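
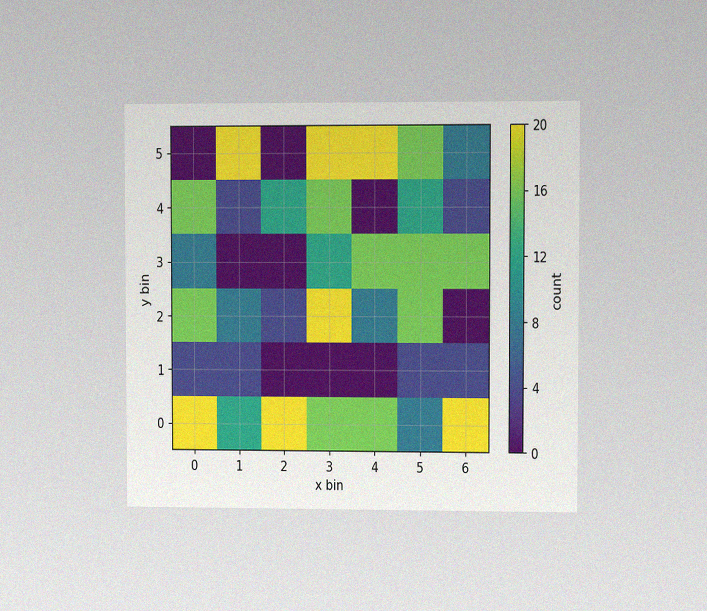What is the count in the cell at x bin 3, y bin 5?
20

The chart is viewed at a slight angle, with some photo noise. Matching the cell (3, 5) against the colorbar gives 20.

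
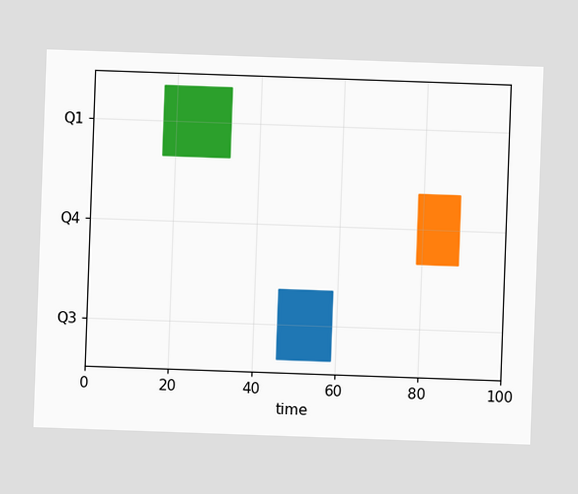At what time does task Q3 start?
The chart is tilted about 2° clockwise. The Q3 bar begins at t=46.

46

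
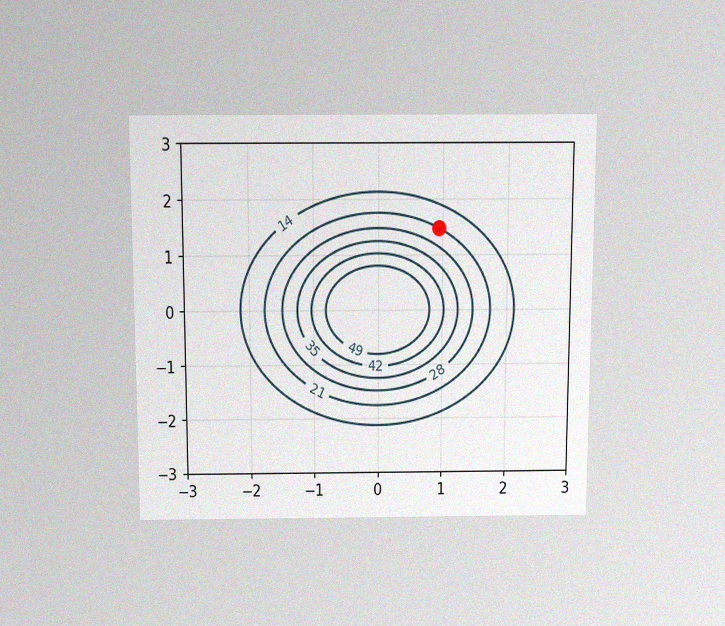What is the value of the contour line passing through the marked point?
The chart is viewed slightly from above, with some photo noise. The marked point sits on the contour labelled 21.

21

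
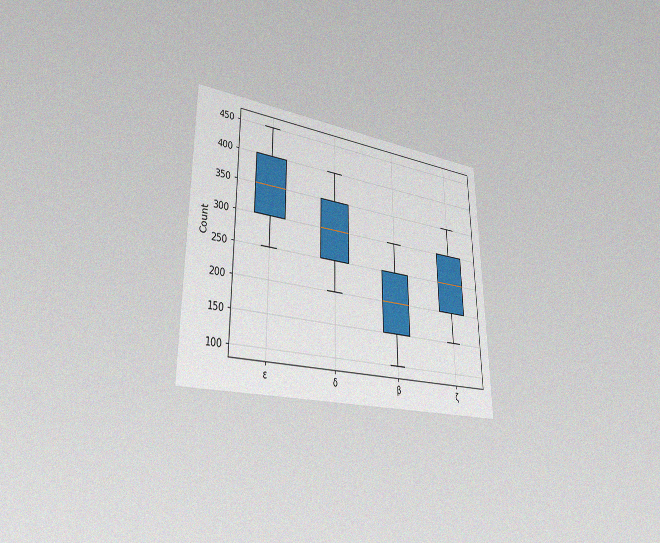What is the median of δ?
300

The chart is viewed slightly from the left, with some photo noise. The median line in the δ box sits at 300.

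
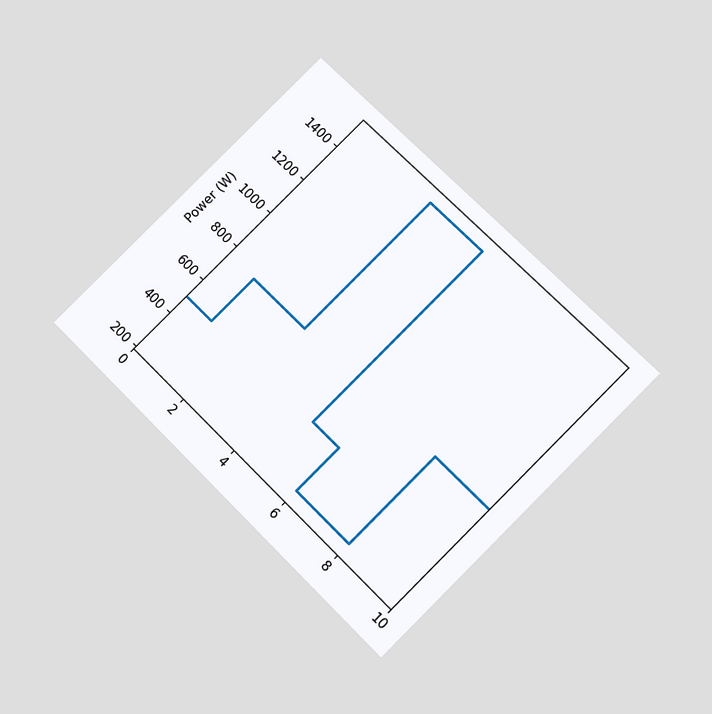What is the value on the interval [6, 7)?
250W

The chart is tilted about 45° clockwise and viewed slightly from below. On [6, 7) the step sits at 250W.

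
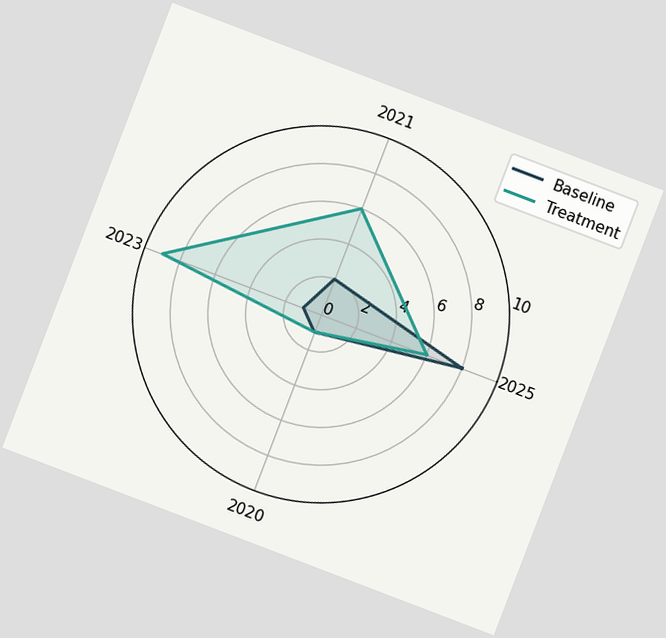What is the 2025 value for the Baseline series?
8

The chart is tilted about 21° clockwise. On the 2025 axis, Baseline reaches 8.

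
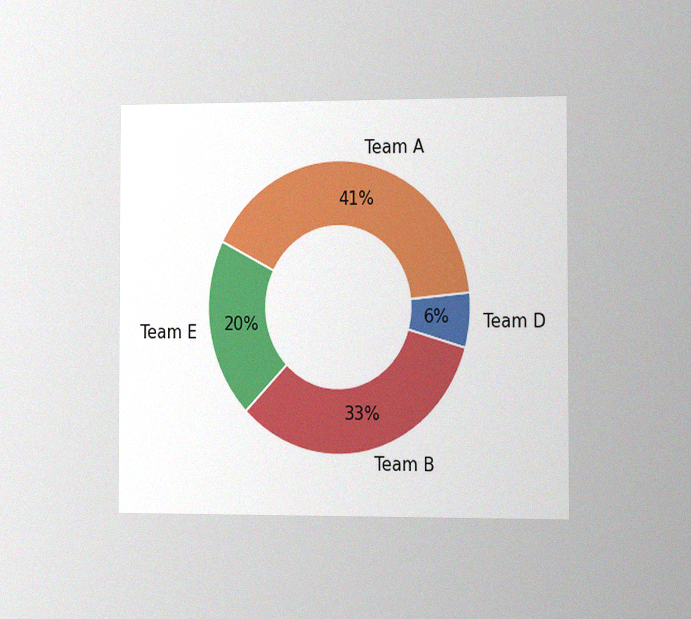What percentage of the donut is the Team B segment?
33%

The chart is viewed slightly from the right, with some photo noise. The Team B segment takes up 33% of the ring.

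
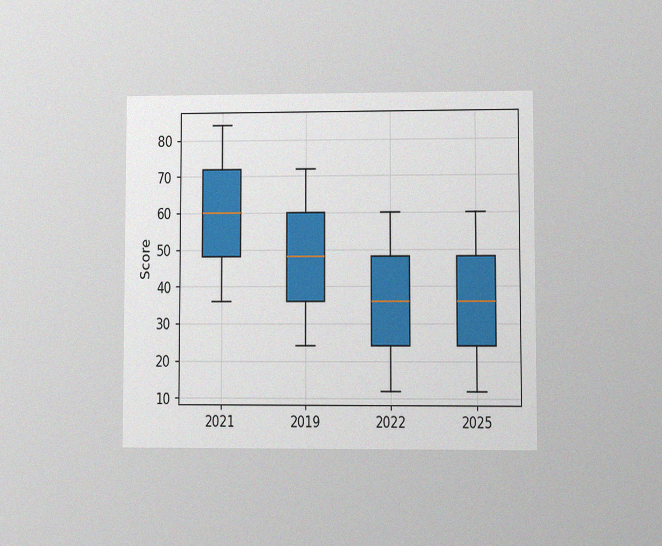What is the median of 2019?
The chart is viewed at a slight angle, with some photo noise. The median line in the 2019 box sits at 48.

48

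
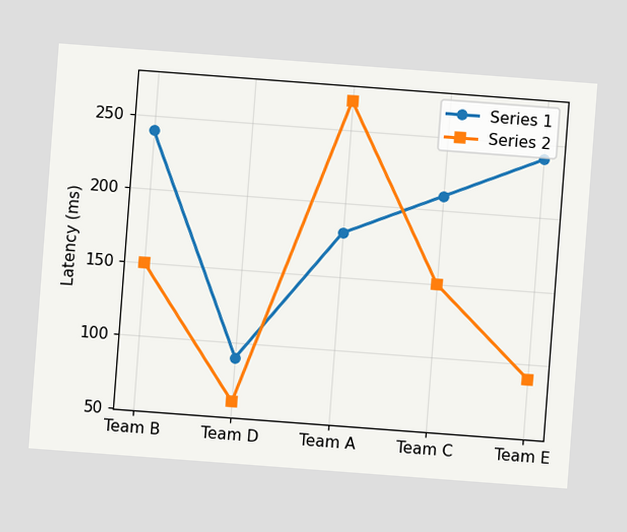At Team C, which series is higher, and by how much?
The chart is tilted about 4° clockwise. At Team C, Series 1 sits above the other line by 60ms.

Series 1, by 60ms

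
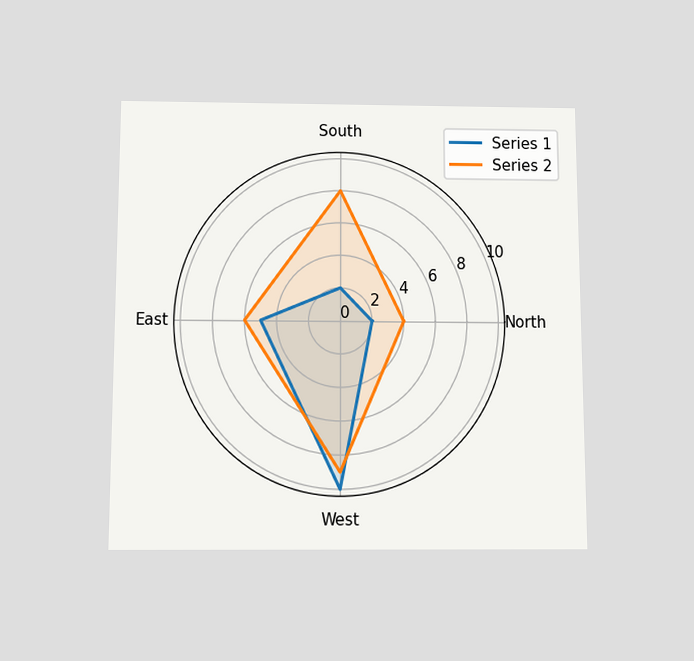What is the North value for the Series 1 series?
2

The chart is viewed slightly from below. On the North axis, Series 1 reaches 2.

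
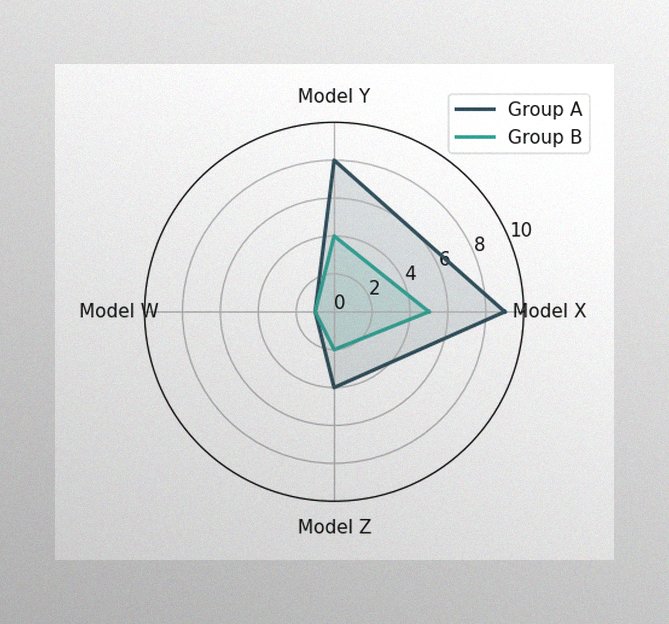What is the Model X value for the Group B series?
5

The image has some photo noise and uneven lighting. On the Model X axis, Group B reaches 5.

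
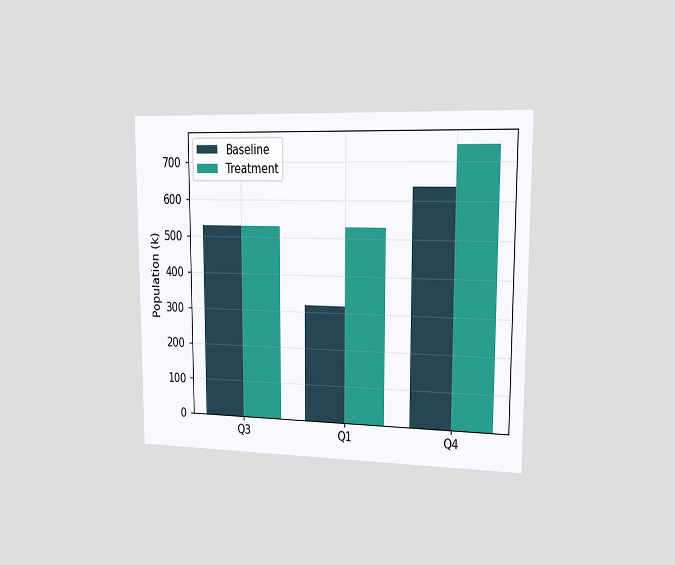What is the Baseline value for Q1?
The chart is viewed slightly from the right. The Baseline bar at Q1 reaches 318k on the y-axis.

318k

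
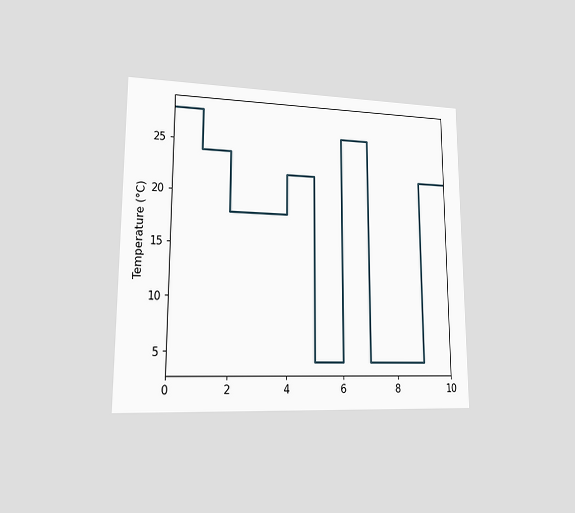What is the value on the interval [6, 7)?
26°C

The chart is viewed at a slight angle. On [6, 7) the step sits at 26°C.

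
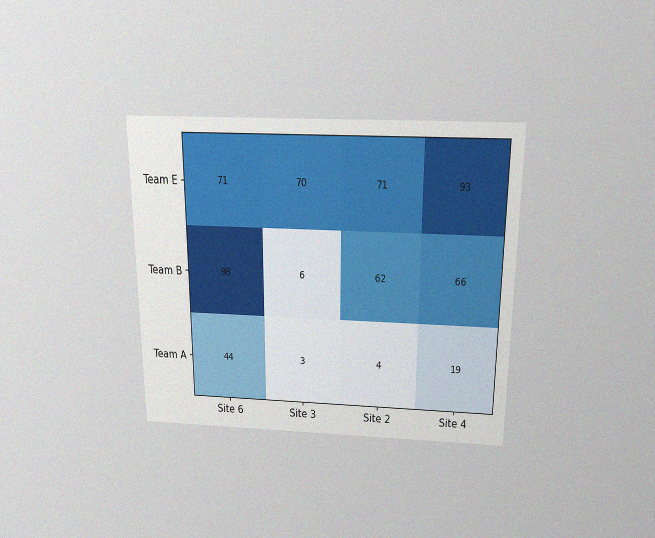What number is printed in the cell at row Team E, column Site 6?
71

The chart is viewed slightly from above, with some photo noise. The (Team E, Site 6) cell reads 71.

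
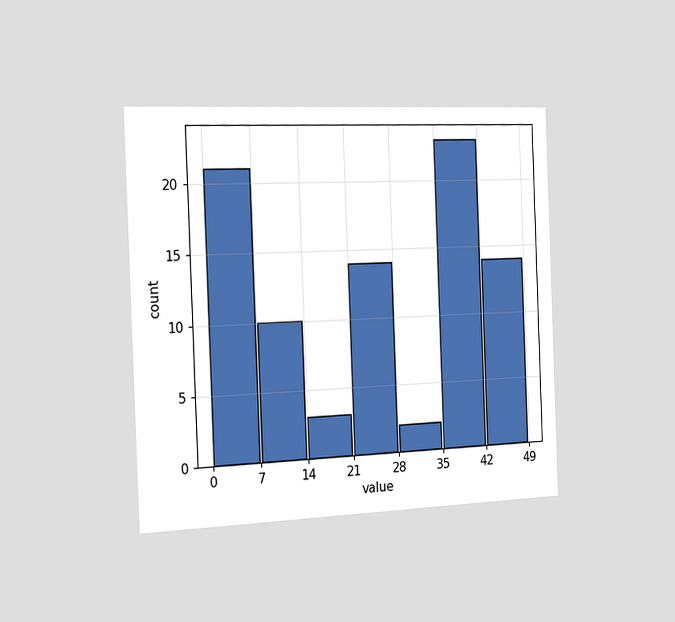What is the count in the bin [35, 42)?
23

The chart is tilted about 2° counter-clockwise and viewed slightly from the left. The [35, 42) bin has height 23.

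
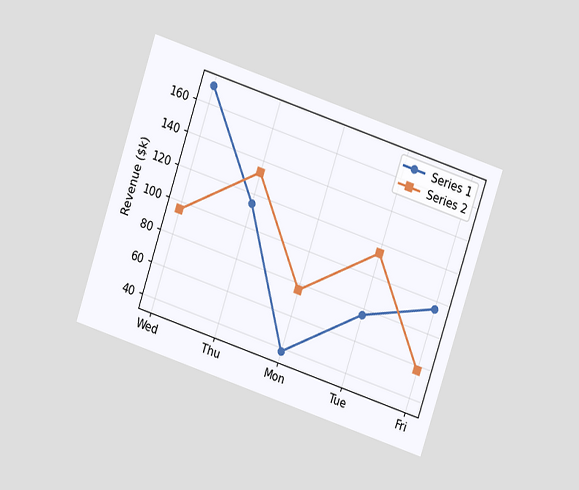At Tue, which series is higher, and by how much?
Series 2, by $38k

The chart is tilted about 18° clockwise and viewed at a slight angle. At Tue, Series 2 sits above the other line by $38k.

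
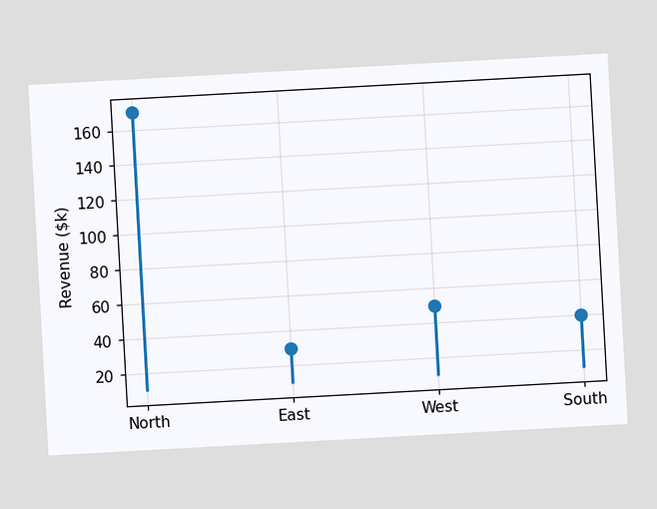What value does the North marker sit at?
$170k

The chart is tilted about 3° counter-clockwise. The North marker sits at $170k.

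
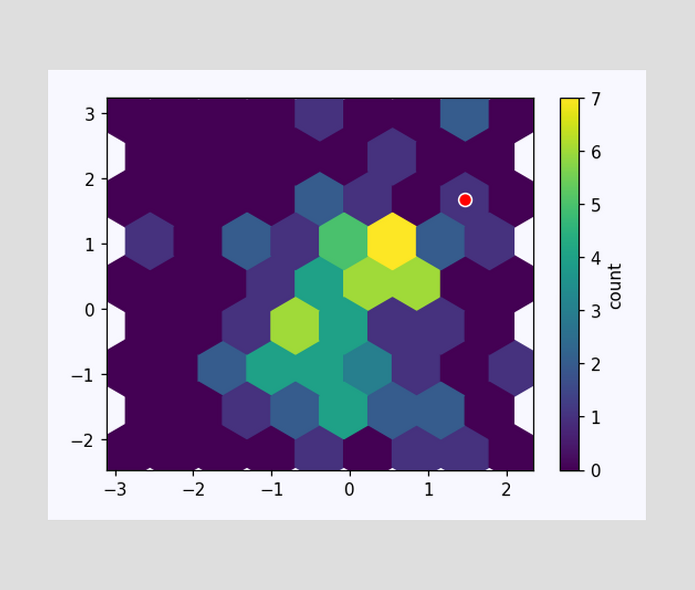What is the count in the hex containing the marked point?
The marked hex reads 1 on the colorbar.

1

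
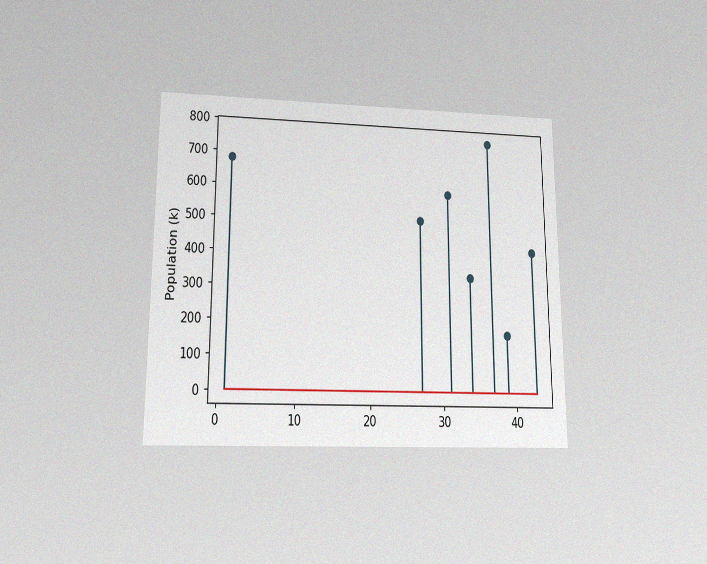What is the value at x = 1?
The chart is viewed slightly from below, with some photo noise. The stem at x=1 reaches 680k.

680k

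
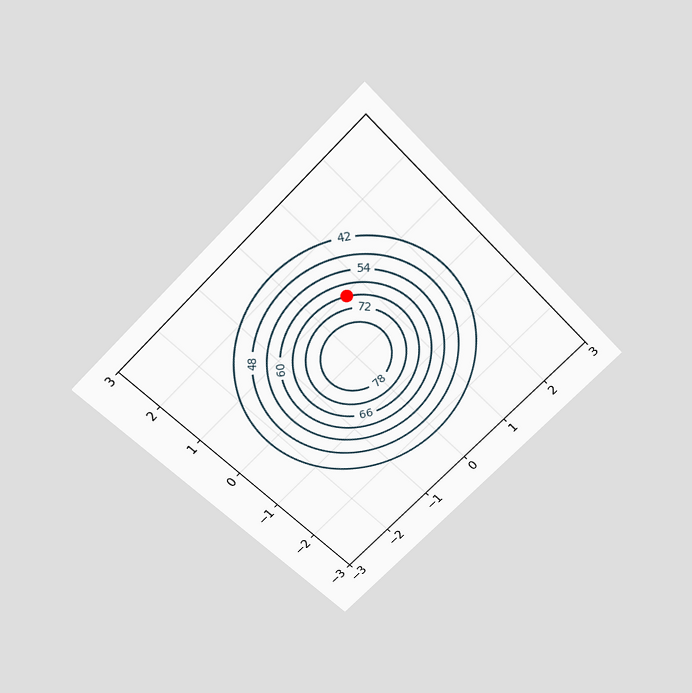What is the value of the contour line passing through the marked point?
66

The chart is tilted about 45° counter-clockwise and viewed slightly from above. The marked point sits on the contour labelled 66.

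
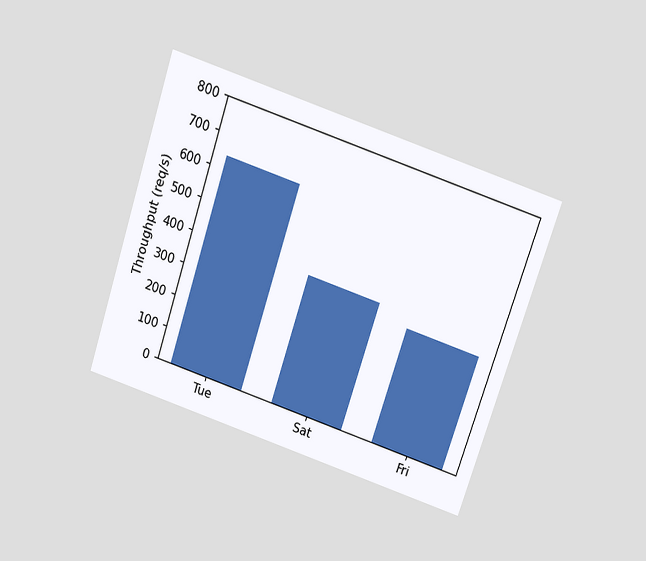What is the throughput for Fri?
The chart is tilted about 18° clockwise and viewed slightly from above. Reading along the chart's y-axis, the Fri bar reaches 360req/s.

360req/s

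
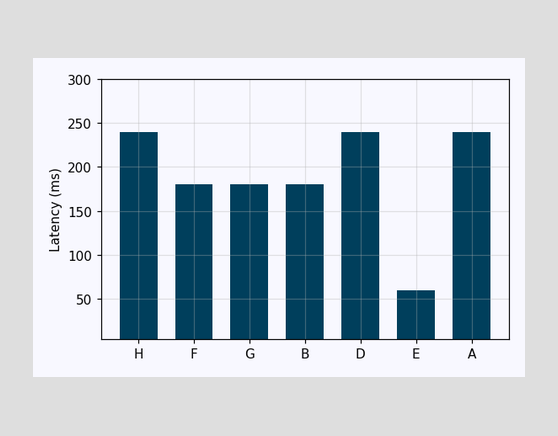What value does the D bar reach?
240ms

Reading along the chart's y-axis, the D bar reaches 240ms.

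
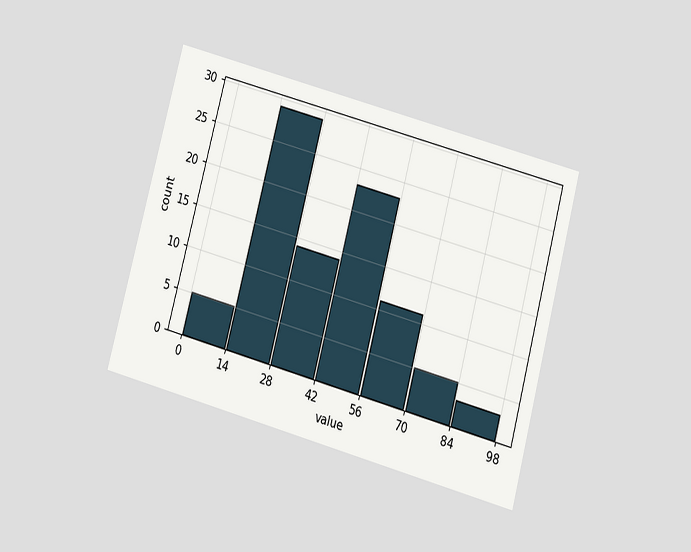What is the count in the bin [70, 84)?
5

The chart is tilted about 15° clockwise and viewed at a slight angle. The [70, 84) bin has height 5.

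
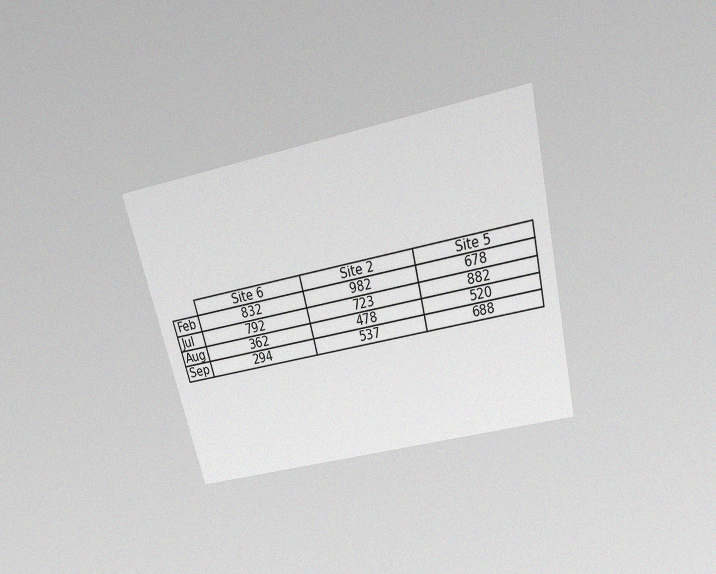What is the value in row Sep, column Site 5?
688

The chart is tilted about 14° counter-clockwise and viewed slightly from above, with some photo noise. The (Sep, Site 5) cell reads 688.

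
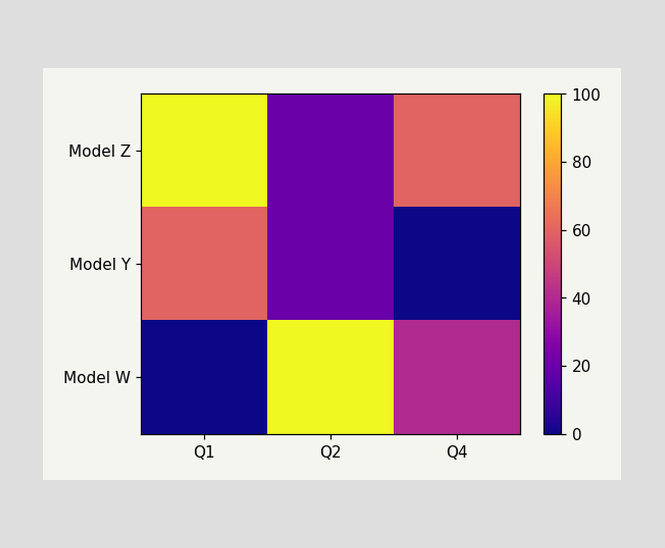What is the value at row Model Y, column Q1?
60

Matching cell (Model Y, Q1) against the colorbar gives 60.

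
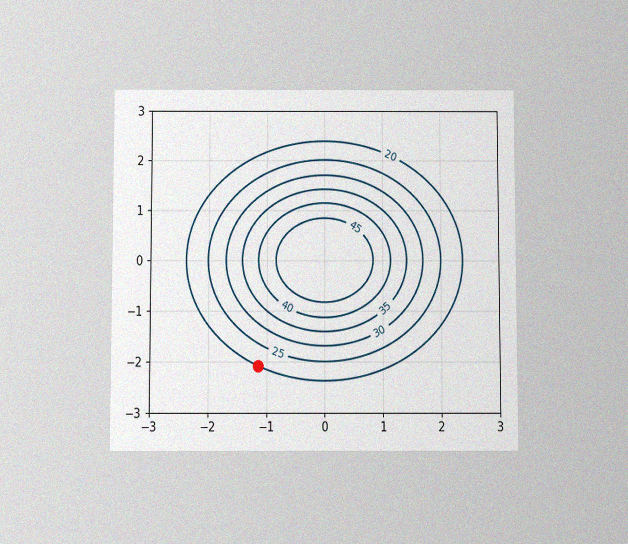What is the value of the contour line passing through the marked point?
20

The chart is viewed slightly from below, with some photo noise. The marked point sits on the contour labelled 20.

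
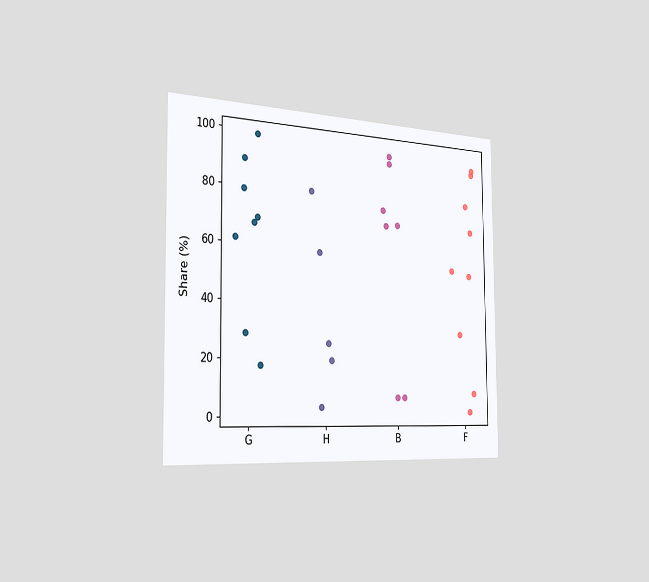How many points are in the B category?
The chart is viewed slightly from the left. Counting the markers in the B column gives 7.

7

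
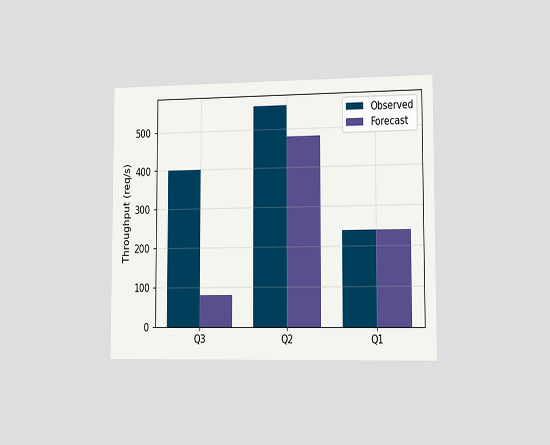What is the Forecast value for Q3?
80req/s

The chart is viewed slightly from the right. The Forecast bar at Q3 reaches 80req/s on the y-axis.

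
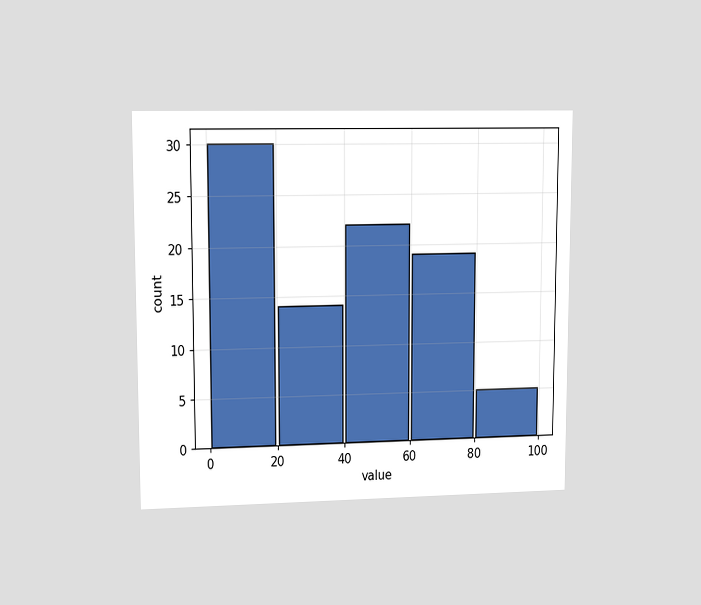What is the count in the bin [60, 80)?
19

The chart is viewed at a slight angle. The [60, 80) bin has height 19.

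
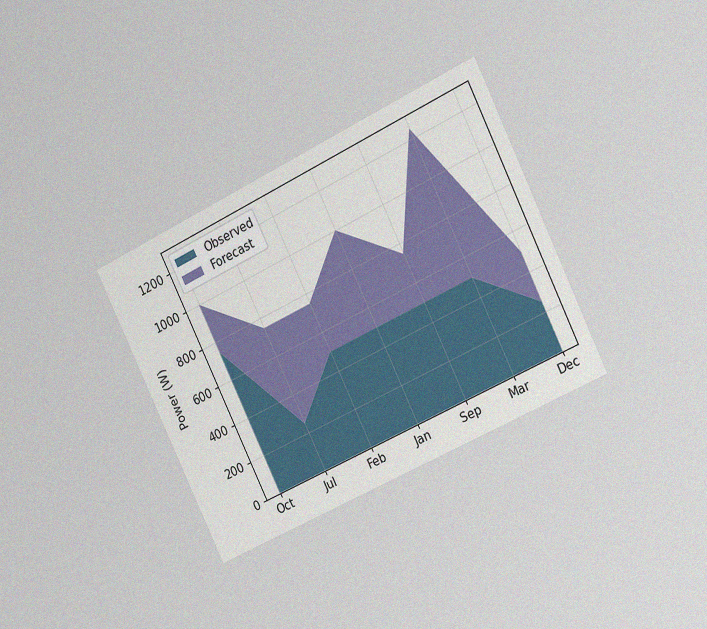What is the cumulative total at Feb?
The chart is tilted about 26° counter-clockwise and viewed slightly from the right, with some photo noise. The stacked total at Feb reaches 750W.

750W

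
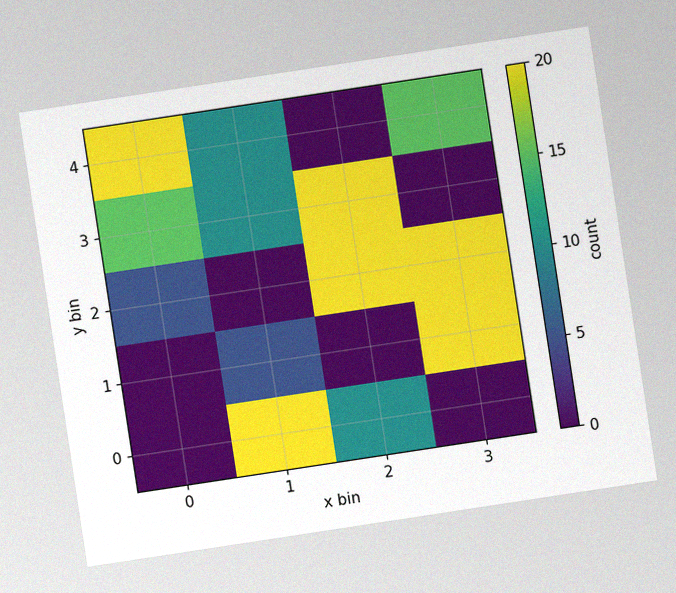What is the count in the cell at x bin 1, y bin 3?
The chart is tilted about 9° counter-clockwise, with some photo noise. Matching the cell (1, 3) against the colorbar gives 10.

10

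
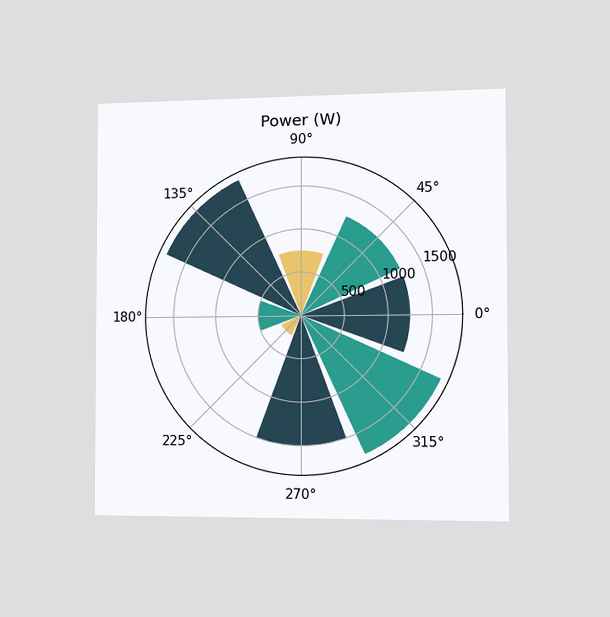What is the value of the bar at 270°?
The chart is viewed slightly from the right. The bar at 270° reaches 1500W on the radial axis.

1500W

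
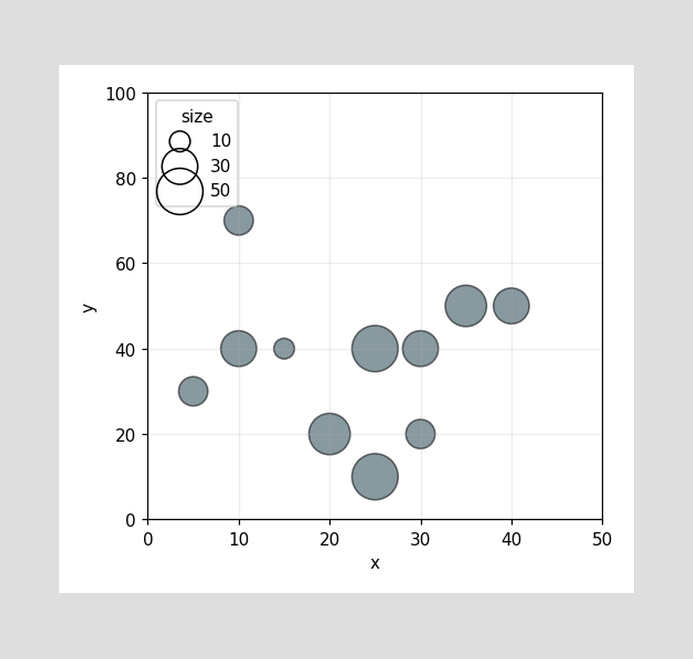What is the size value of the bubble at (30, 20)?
Matching the bubble at (30, 20) against the size legend gives 20.

20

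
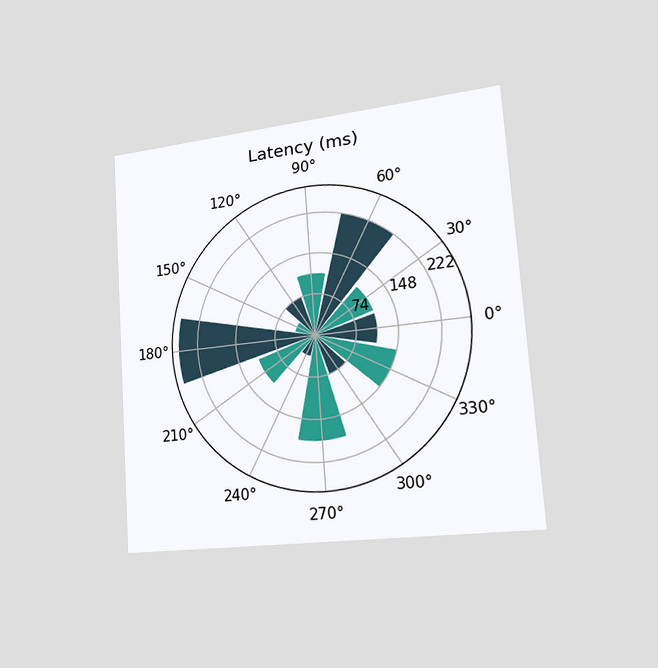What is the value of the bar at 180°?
The chart is tilted about 4° counter-clockwise and viewed slightly from the right. The bar at 180° reaches 259ms on the radial axis.

259ms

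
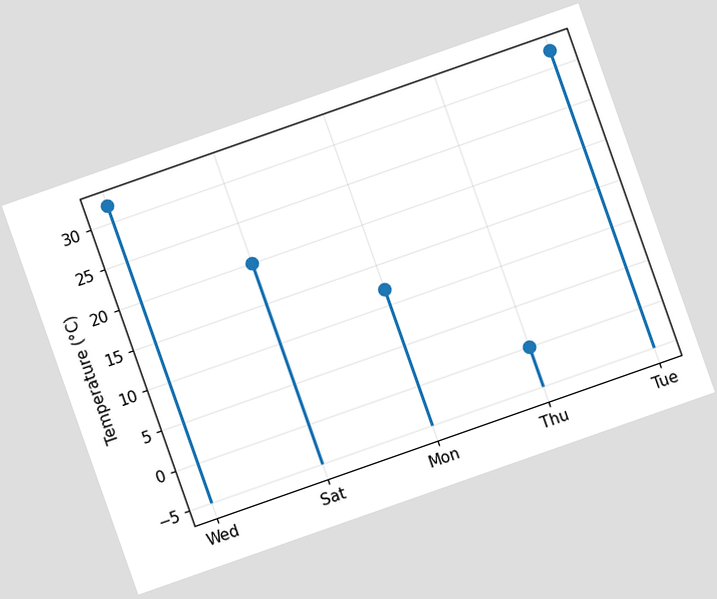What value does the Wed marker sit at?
The chart is tilted about 19° counter-clockwise. The Wed marker sits at 32°C.

32°C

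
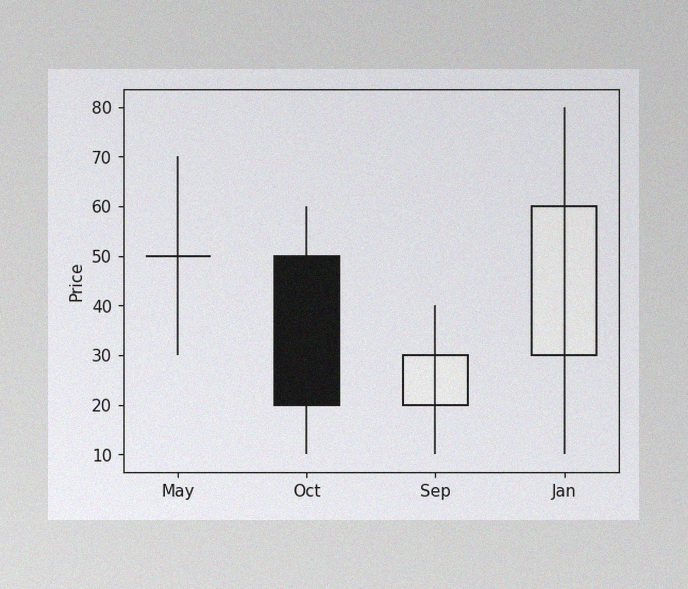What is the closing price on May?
50

The image has some photo noise and uneven lighting. The May candle closes at 50.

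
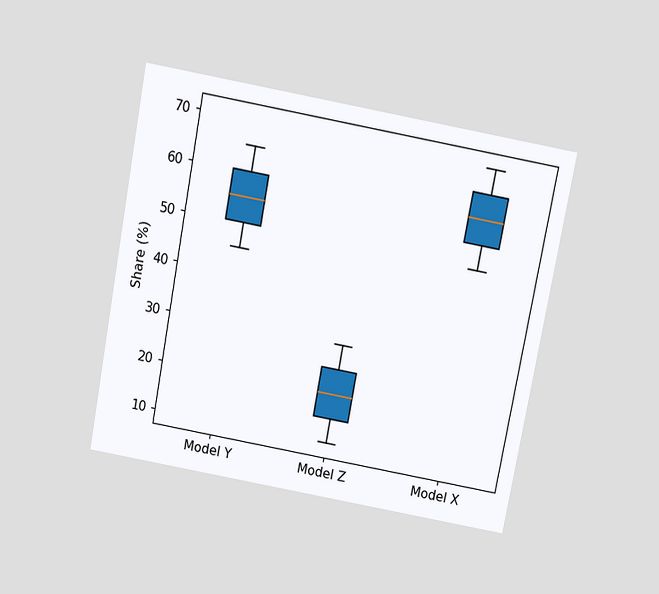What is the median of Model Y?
The chart is tilted about 11° clockwise and viewed slightly from above. The median line in the Model Y box sits at 55%.

55%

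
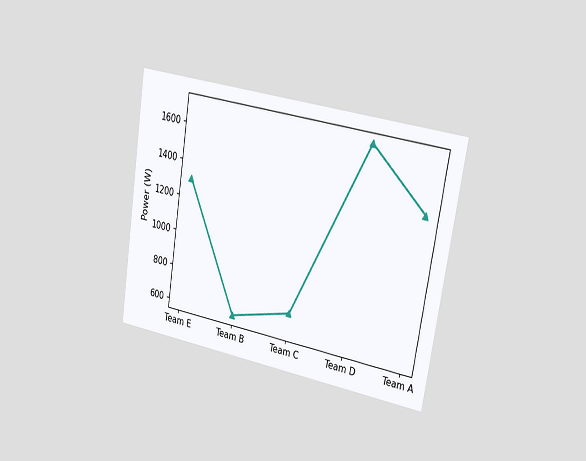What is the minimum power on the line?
The chart is tilted about 9° clockwise and viewed slightly from the right. The lowest point is at Team B, and reading across to the y-axis gives 600W.

600W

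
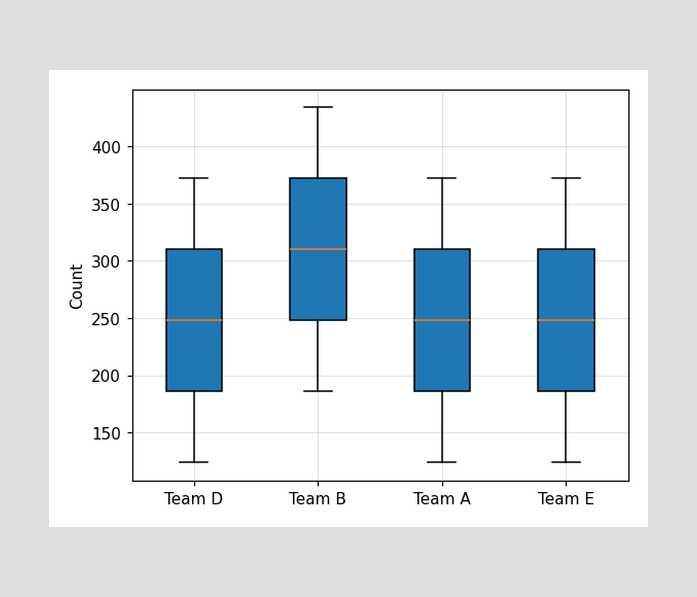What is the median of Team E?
The median line in the Team E box sits at 248.

248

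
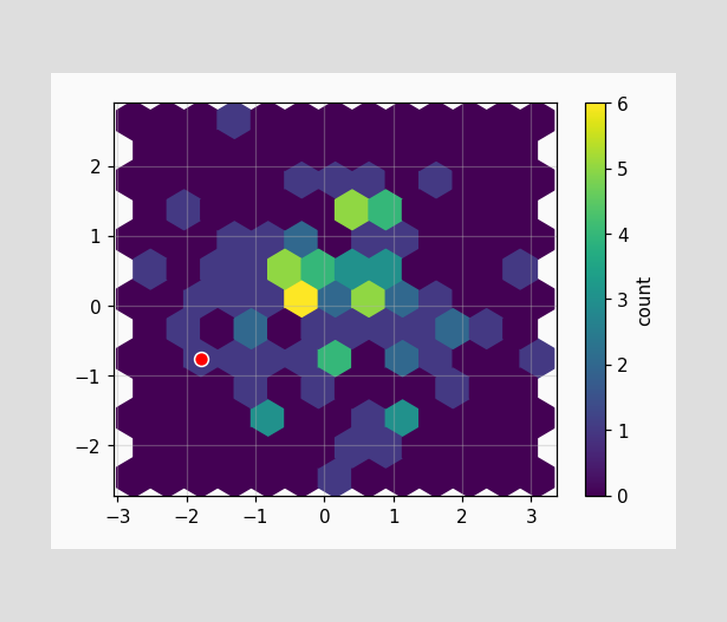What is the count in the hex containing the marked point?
1

The marked hex reads 1 on the colorbar.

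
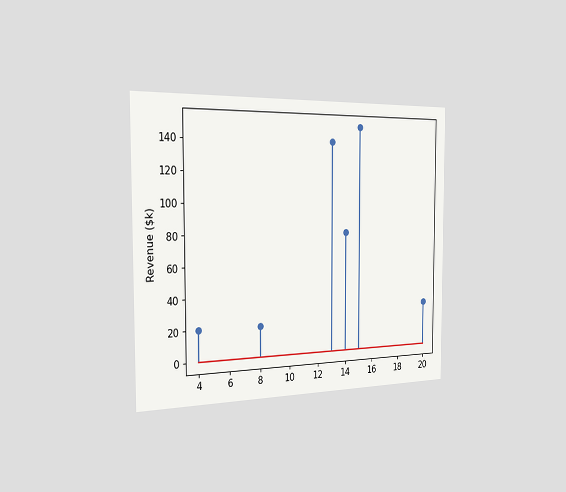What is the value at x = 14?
The chart is viewed slightly from the left. The stem at x=14 reaches $80k.

$80k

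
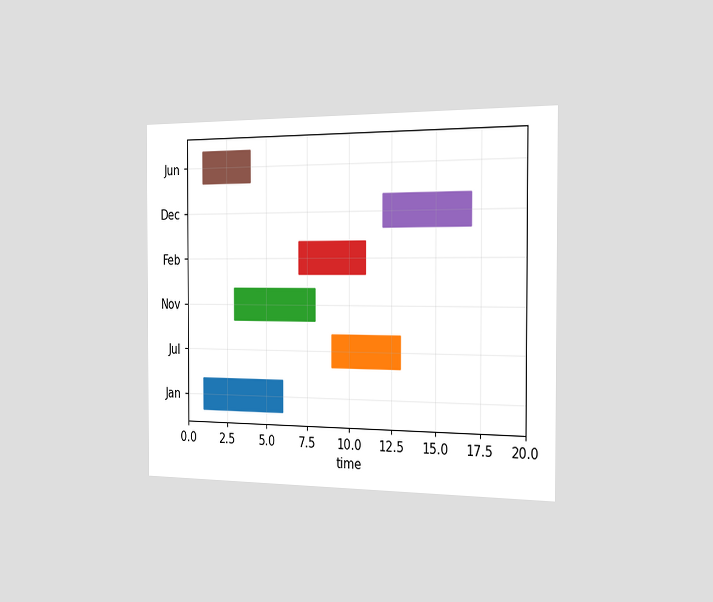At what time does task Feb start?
The chart is viewed slightly from the right. The Feb bar begins at t=7.

7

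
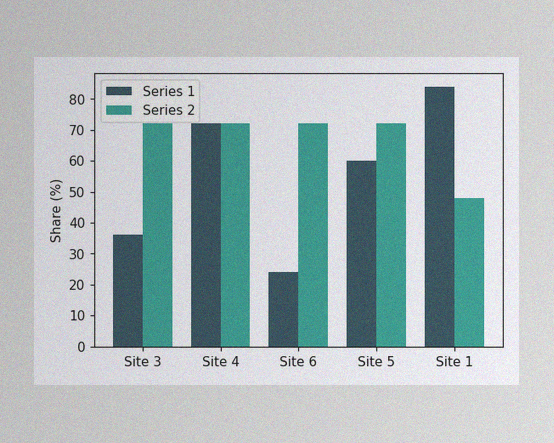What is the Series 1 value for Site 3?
The image has some photo noise and uneven lighting. The Series 1 bar at Site 3 reaches 36% on the y-axis.

36%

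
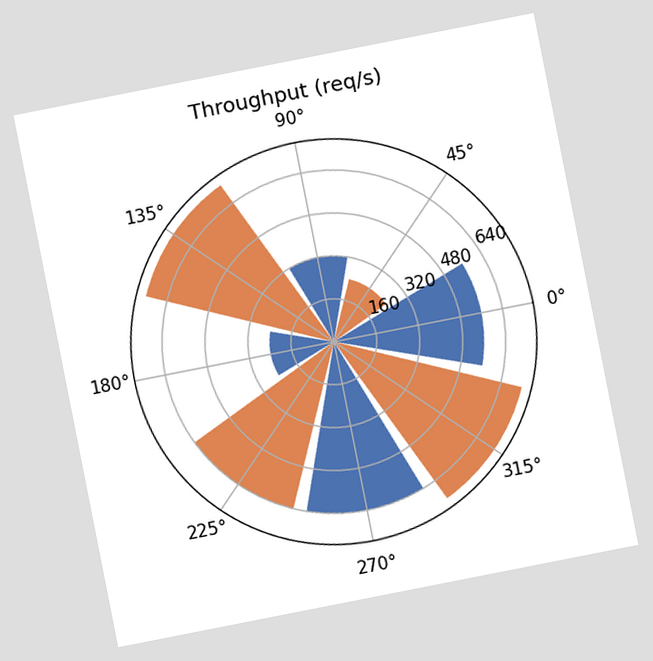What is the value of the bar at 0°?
560req/s

The chart is tilted about 11° counter-clockwise. The bar at 0° reaches 560req/s on the radial axis.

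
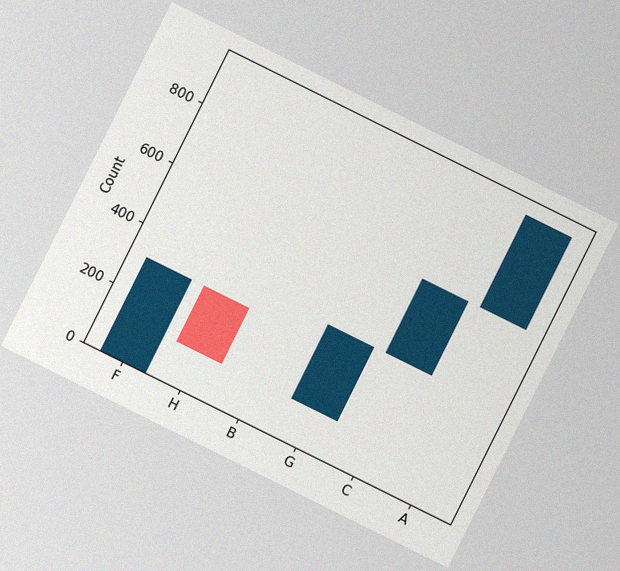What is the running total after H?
124

The chart is tilted about 26° clockwise, with some photo noise. After H the running total reaches 124.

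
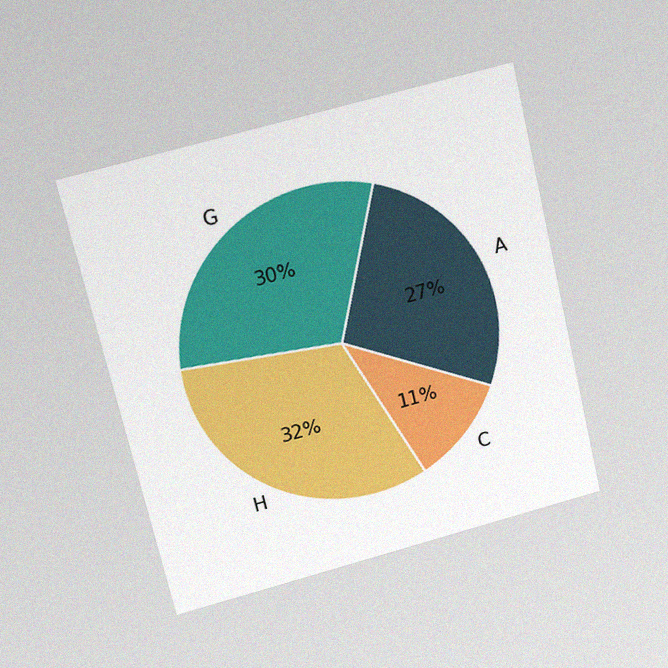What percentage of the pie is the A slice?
27%

The chart is tilted about 13° counter-clockwise and viewed slightly from above, with some photo noise. The A slice takes up 27% of the pie.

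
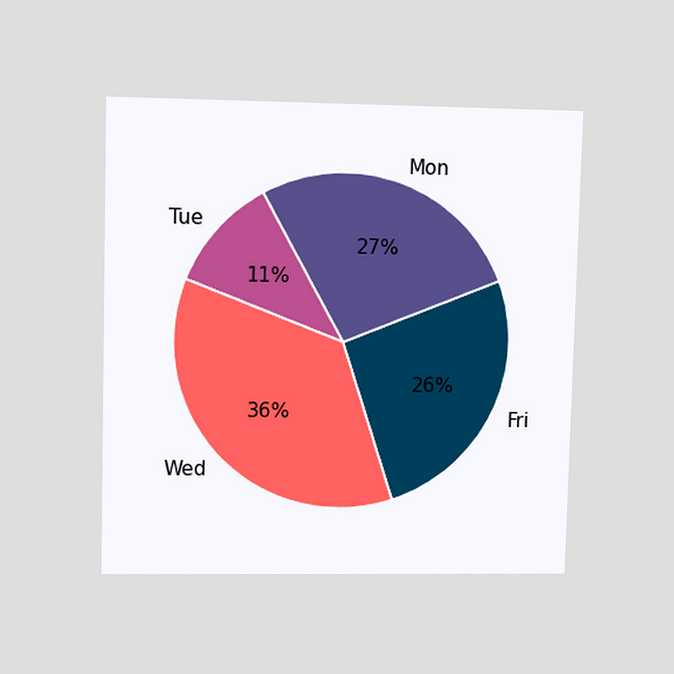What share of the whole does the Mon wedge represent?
The chart is viewed at a slight angle. The Mon slice takes up 27% of the pie.

27%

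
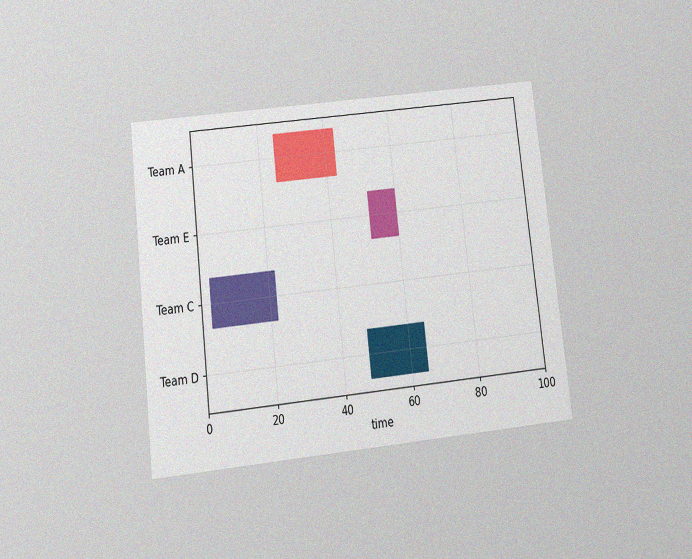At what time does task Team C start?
3

The chart is tilted about 6° counter-clockwise and viewed slightly from below, with some photo noise. The Team C bar begins at t=3.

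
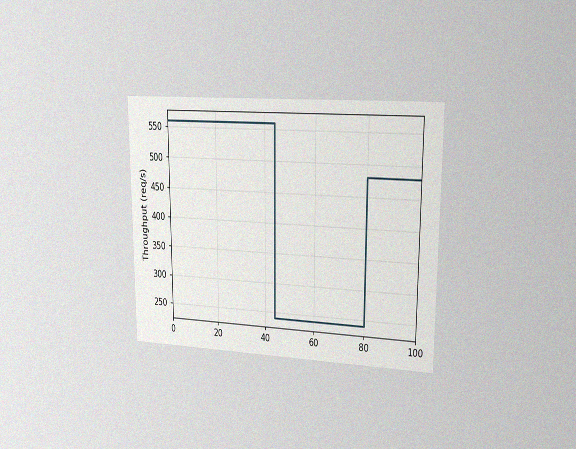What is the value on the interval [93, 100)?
The chart is viewed slightly from the right, with some photo noise. On [93, 100) the step sits at 480req/s.

480req/s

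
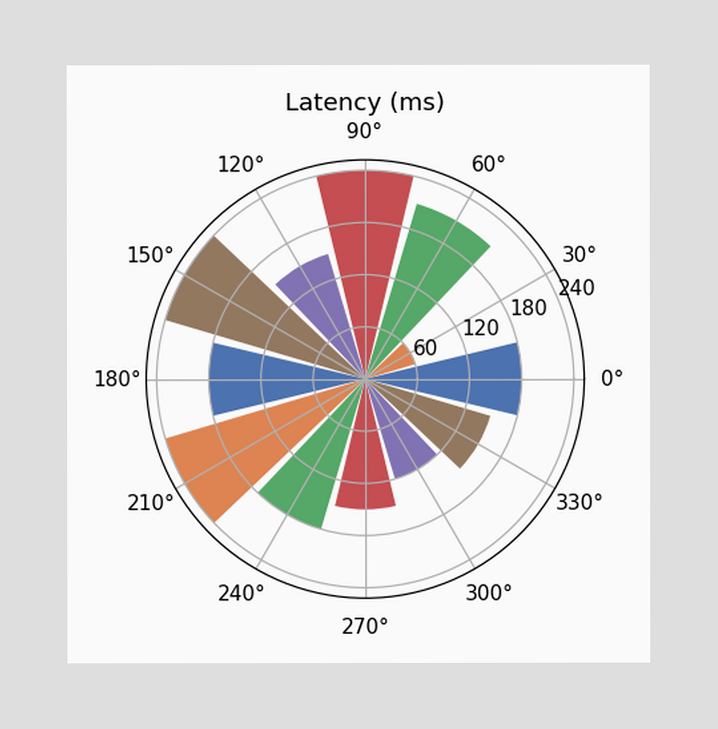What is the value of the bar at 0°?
The bar at 0° reaches 180ms on the radial axis.

180ms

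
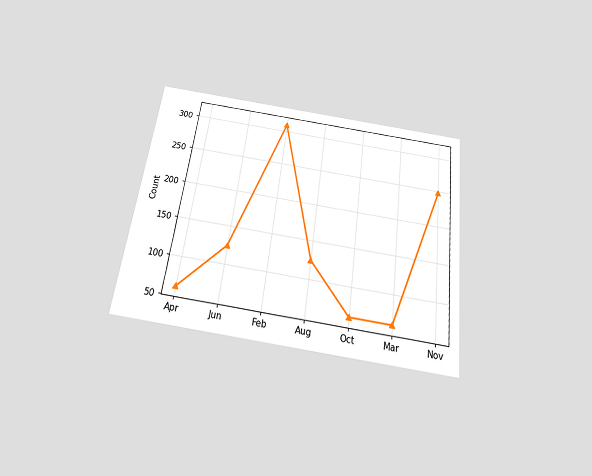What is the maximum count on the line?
310

The chart is tilted about 7° clockwise and viewed slightly from below. The highest point is at Feb, and reading across to the y-axis gives 310.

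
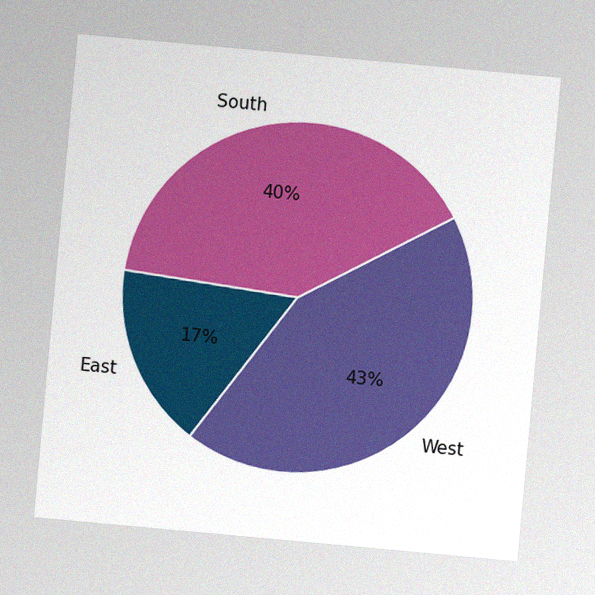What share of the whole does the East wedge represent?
17%

The chart is tilted about 5° clockwise, with some photo noise. The East slice takes up 17% of the pie.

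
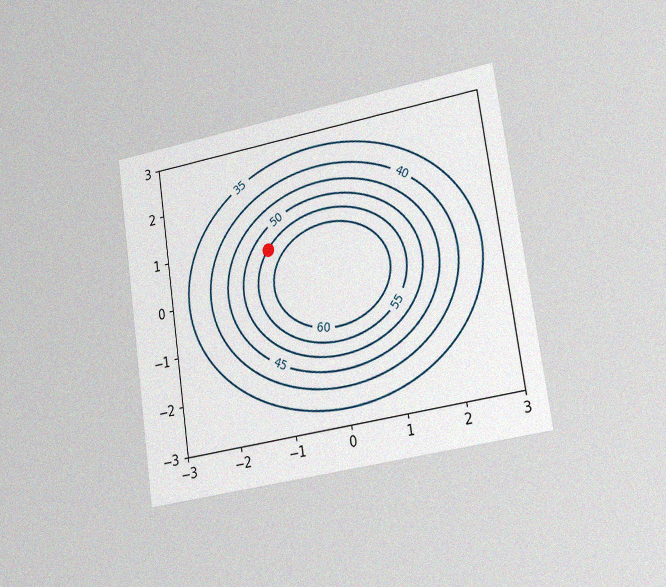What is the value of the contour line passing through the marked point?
The chart is tilted about 8° counter-clockwise and viewed slightly from the right, with some photo noise. The marked point sits on the contour labelled 55.

55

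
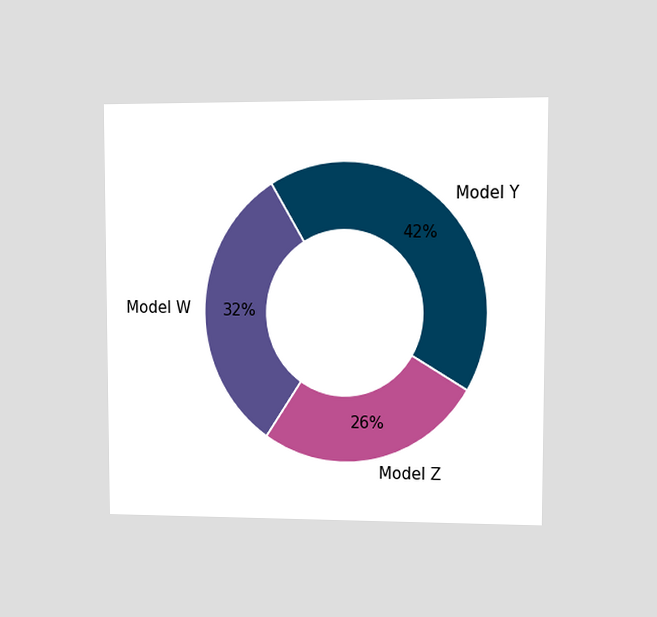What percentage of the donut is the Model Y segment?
The chart is viewed at a slight angle. The Model Y segment takes up 42% of the ring.

42%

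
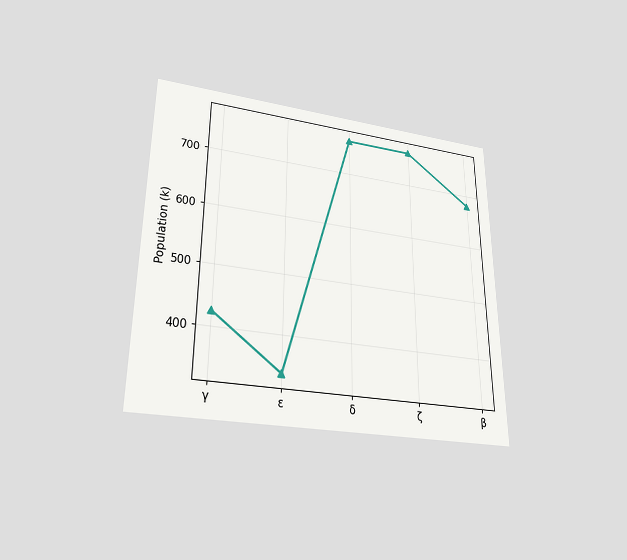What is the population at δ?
The chart is viewed slightly from below. At δ, the line is at 765k.

765k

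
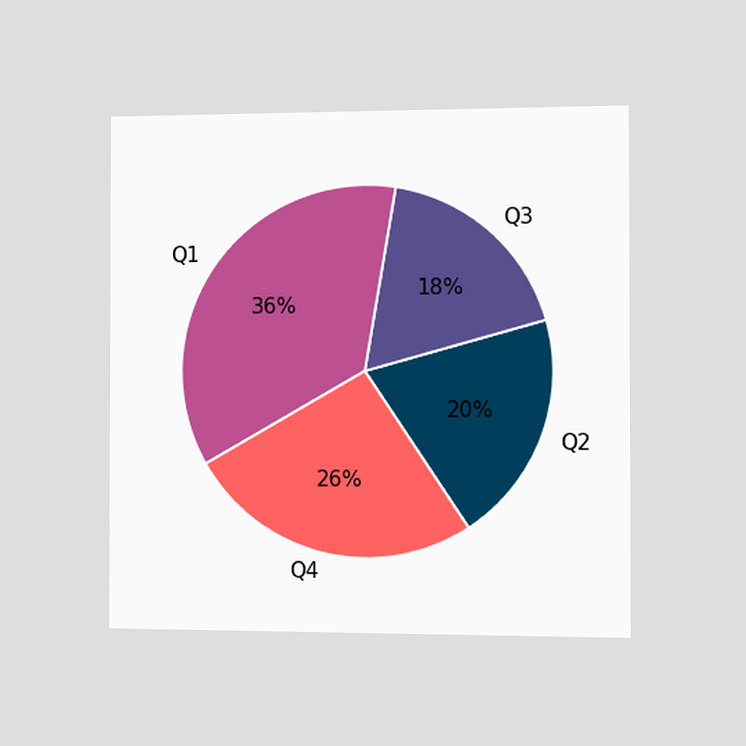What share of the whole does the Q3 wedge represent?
18%

The chart is viewed slightly from the right. The Q3 slice takes up 18% of the pie.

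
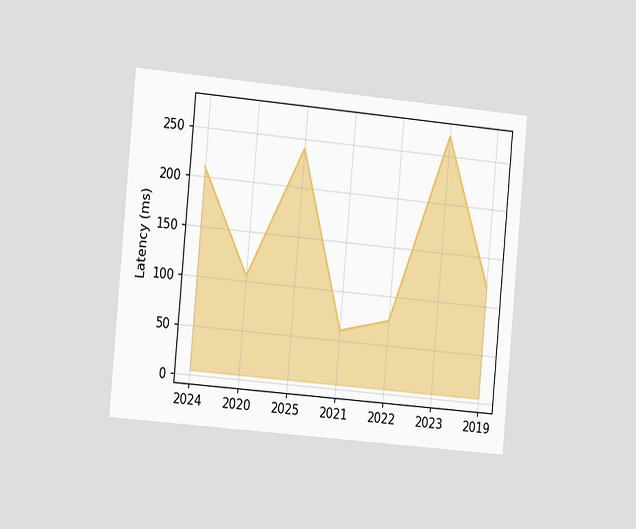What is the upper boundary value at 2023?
270ms

The chart is tilted about 5° clockwise and viewed slightly from the left. At 2023 the upper boundary is at 270ms.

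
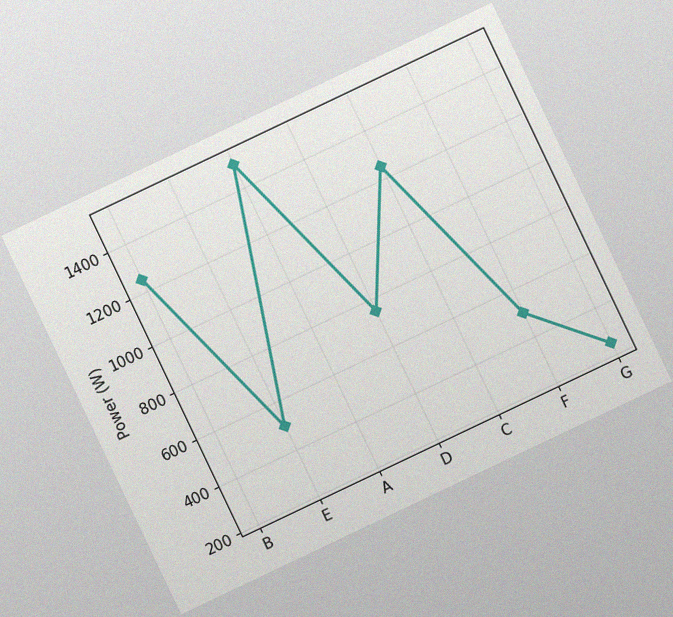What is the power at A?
The chart is tilted about 25° counter-clockwise, with some photo noise. At A, the line is at 1500W.

1500W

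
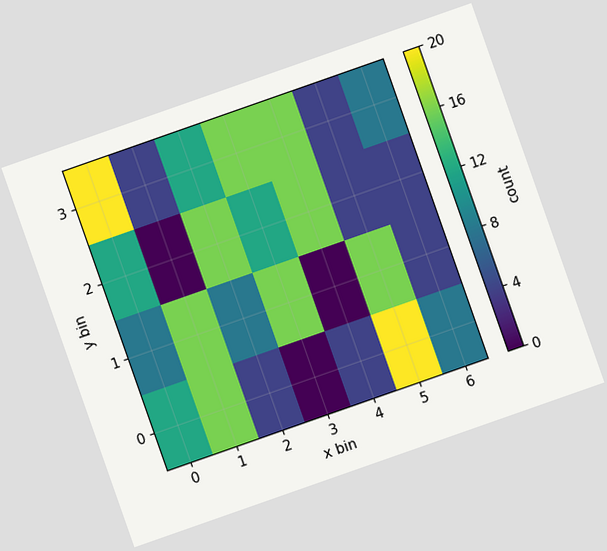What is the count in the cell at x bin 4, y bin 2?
The chart is tilted about 19° counter-clockwise. Matching the cell (4, 2) against the colorbar gives 16.

16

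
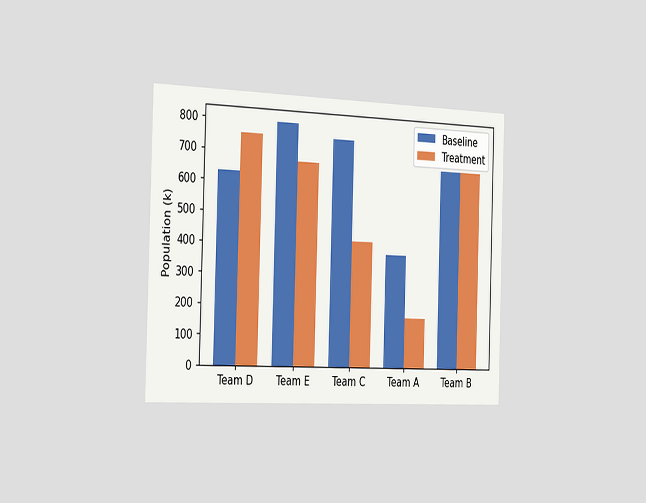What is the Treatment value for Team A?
The chart is viewed slightly from the left. The Treatment bar at Team A reaches 168k on the y-axis.

168k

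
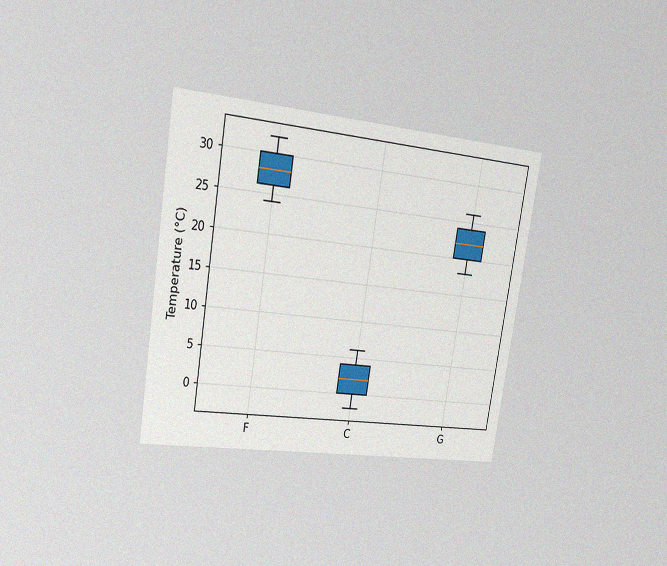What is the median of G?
The chart is tilted about 9° clockwise and viewed slightly from the left, with some photo noise. The median line in the G box sits at 22°C.

22°C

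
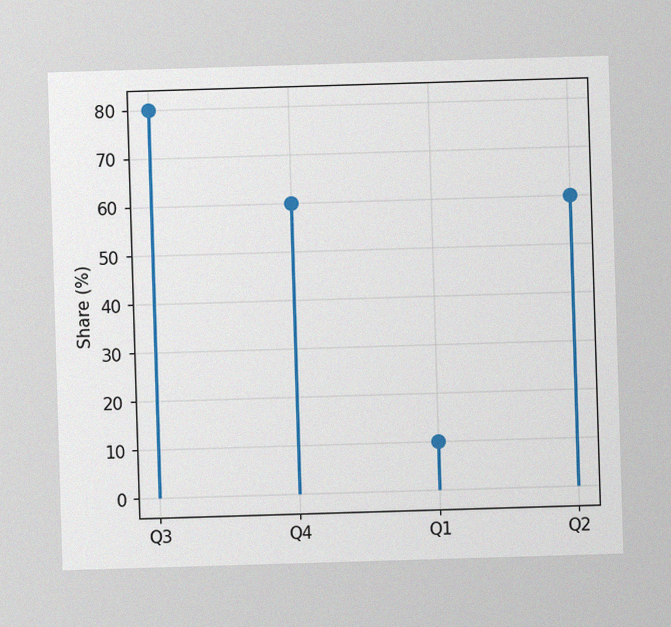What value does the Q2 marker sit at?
60%

The image has some photo noise and uneven lighting. The Q2 marker sits at 60%.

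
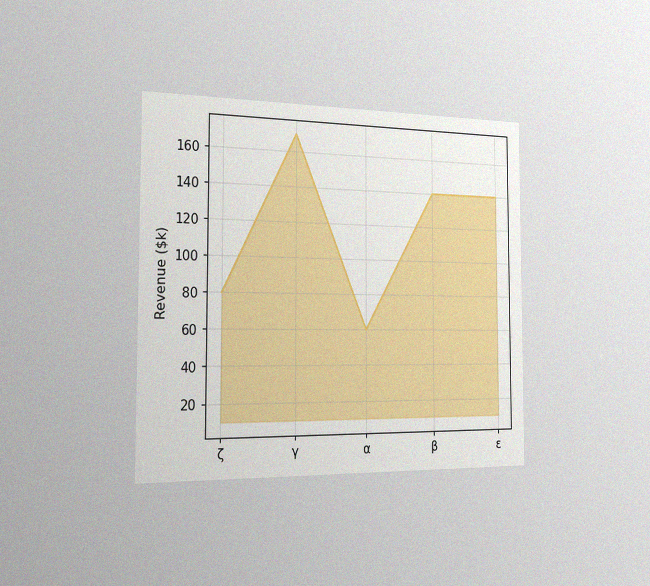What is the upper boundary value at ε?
$140k

The chart is viewed slightly from the left, with some photo noise. At ε the upper boundary is at $140k.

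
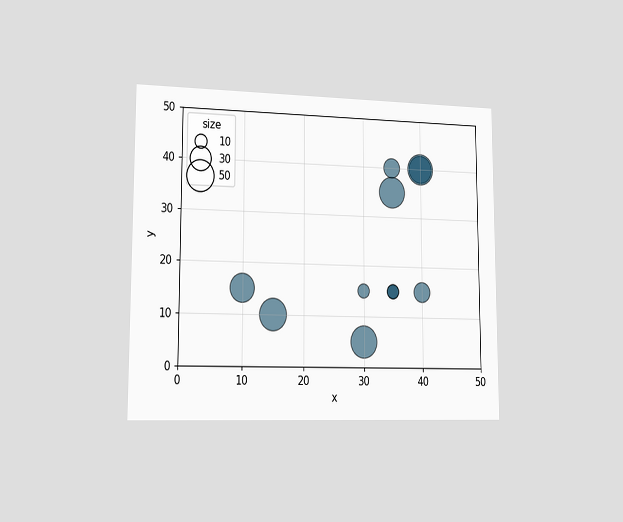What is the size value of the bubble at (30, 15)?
10

The chart is viewed slightly from the left. Matching the bubble at (30, 15) against the size legend gives 10.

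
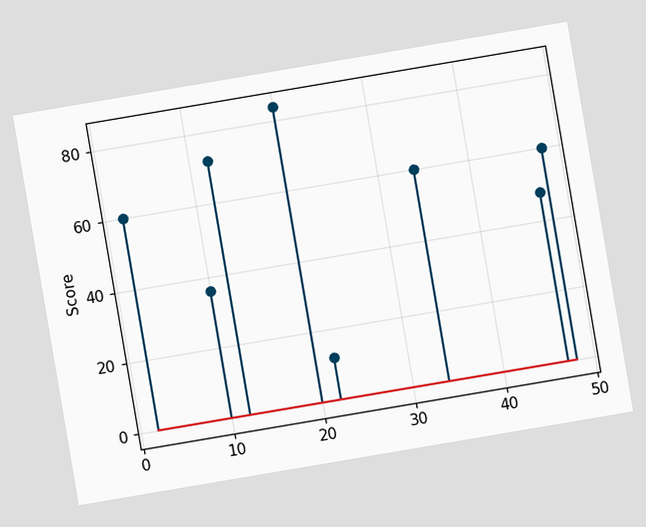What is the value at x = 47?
48

The chart is tilted about 10° counter-clockwise. The stem at x=47 reaches 48.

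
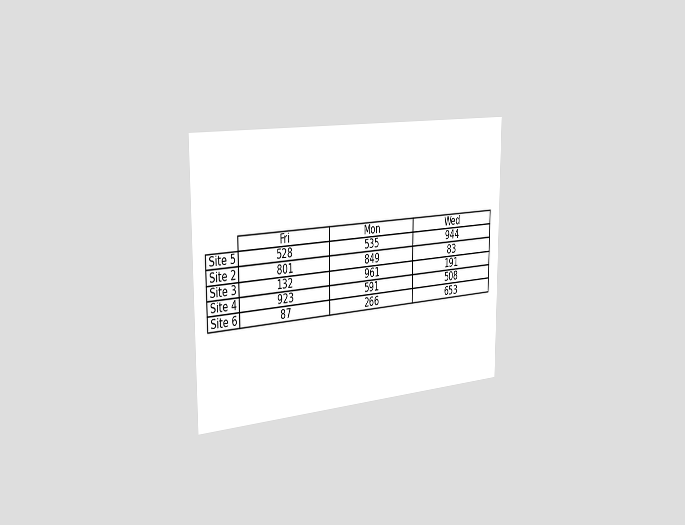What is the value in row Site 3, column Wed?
191

The chart is viewed slightly from the left. The (Site 3, Wed) cell reads 191.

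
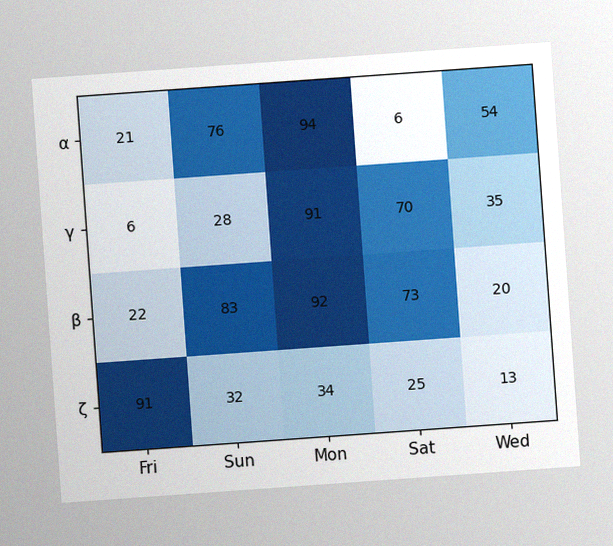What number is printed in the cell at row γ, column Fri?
The chart is tilted about 4° counter-clockwise, with some photo noise. The (γ, Fri) cell reads 6.

6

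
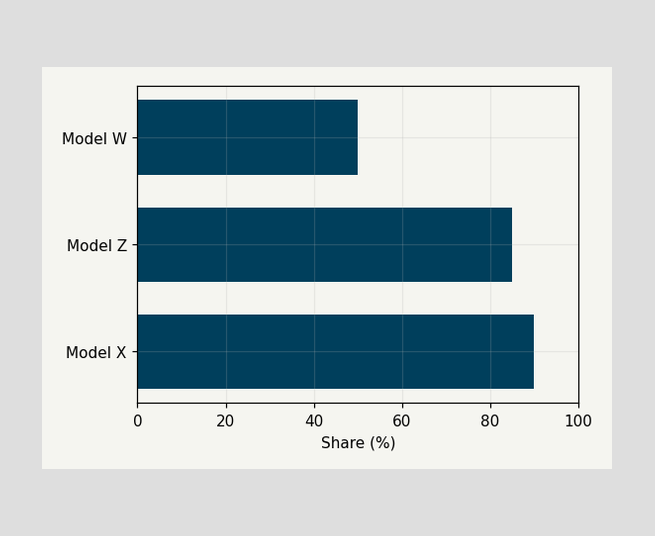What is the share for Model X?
Reading along the chart's x-axis, the Model X bar reaches 90%.

90%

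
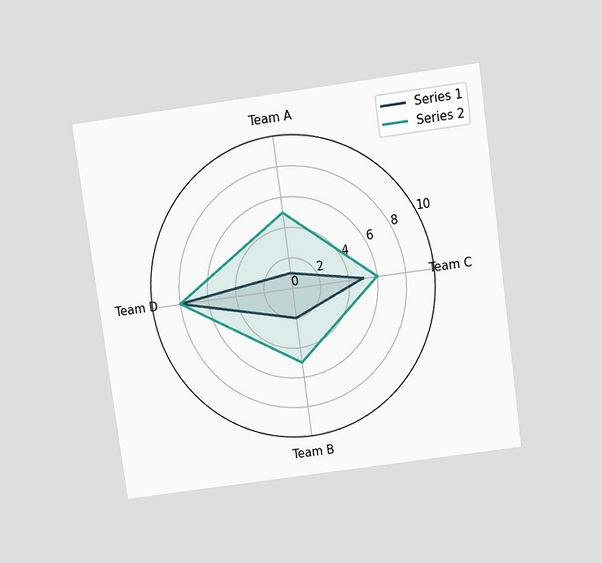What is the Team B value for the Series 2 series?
5

The chart is tilted about 8° counter-clockwise and viewed slightly from above. On the Team B axis, Series 2 reaches 5.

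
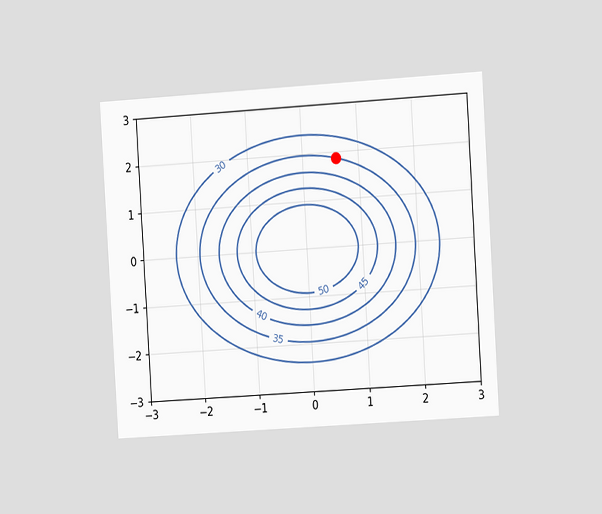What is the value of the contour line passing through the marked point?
The chart is tilted about 4° counter-clockwise and viewed slightly from the right. The marked point sits on the contour labelled 35.

35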